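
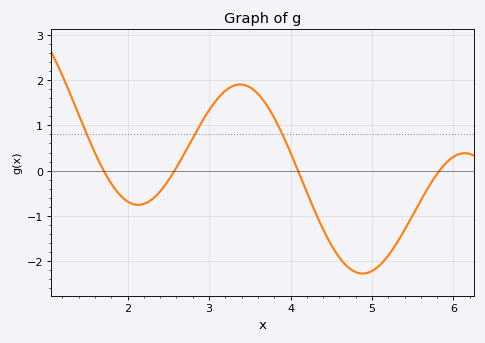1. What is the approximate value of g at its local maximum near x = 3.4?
1.9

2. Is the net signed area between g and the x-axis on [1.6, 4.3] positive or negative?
positive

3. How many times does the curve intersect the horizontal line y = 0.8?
3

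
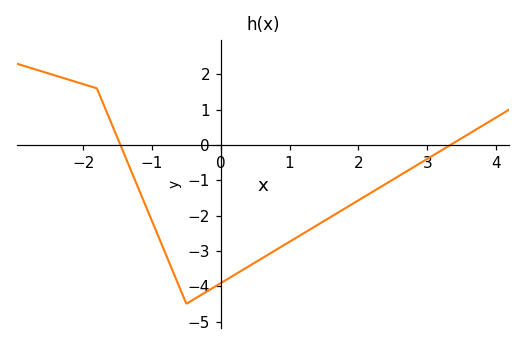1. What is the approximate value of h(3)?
-0.4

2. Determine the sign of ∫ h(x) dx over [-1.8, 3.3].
negative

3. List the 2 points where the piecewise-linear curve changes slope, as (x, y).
(-1.8, 1.6); (-0.5, -4.5)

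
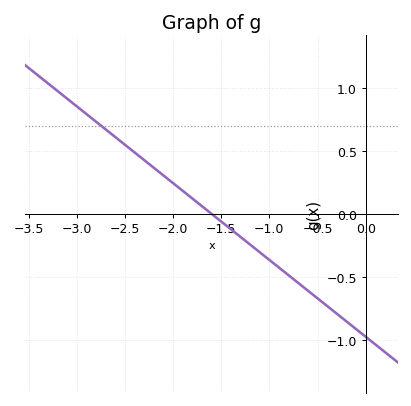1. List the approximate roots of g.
-1.6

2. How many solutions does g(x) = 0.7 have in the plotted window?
1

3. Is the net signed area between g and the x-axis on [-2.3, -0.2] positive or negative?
negative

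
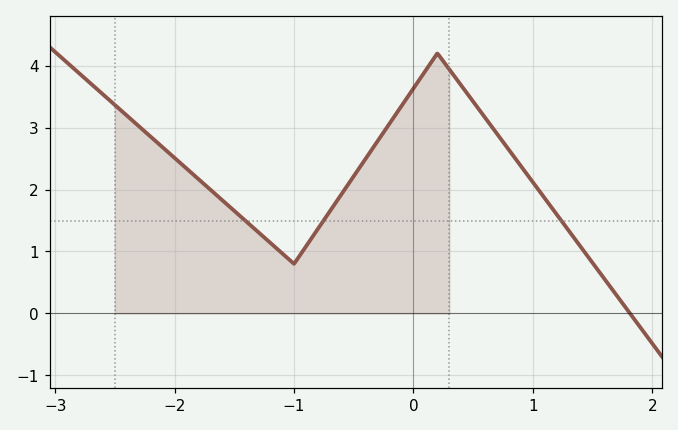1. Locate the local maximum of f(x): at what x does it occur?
0.2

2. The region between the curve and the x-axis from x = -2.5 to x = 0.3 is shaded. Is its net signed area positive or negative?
positive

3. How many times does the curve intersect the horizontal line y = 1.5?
3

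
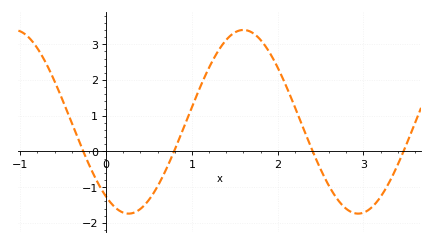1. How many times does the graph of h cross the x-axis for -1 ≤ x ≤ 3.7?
4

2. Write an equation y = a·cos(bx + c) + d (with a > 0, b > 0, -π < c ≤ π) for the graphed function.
y = 2.57cos(2.35x + 2.52) + 0.83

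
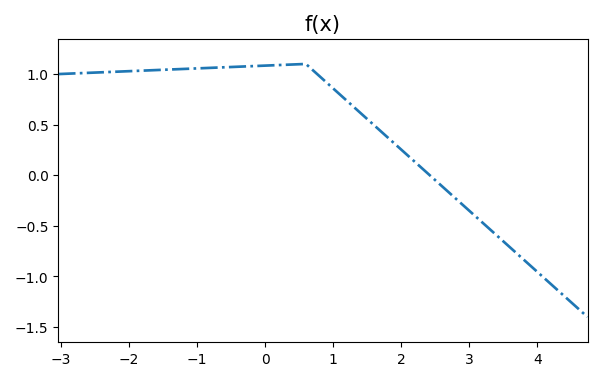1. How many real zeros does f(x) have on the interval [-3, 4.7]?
1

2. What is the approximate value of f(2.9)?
-0.3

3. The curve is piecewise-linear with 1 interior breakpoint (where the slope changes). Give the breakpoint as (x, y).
(0.6, 1.1)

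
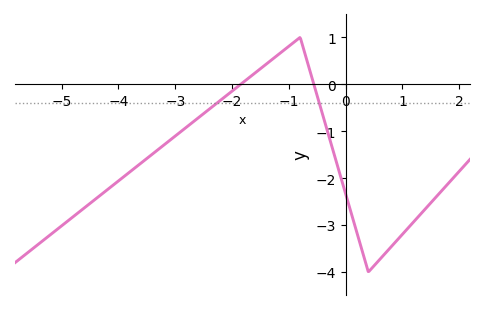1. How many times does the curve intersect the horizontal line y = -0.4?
2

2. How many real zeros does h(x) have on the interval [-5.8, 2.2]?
2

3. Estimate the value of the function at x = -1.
0.809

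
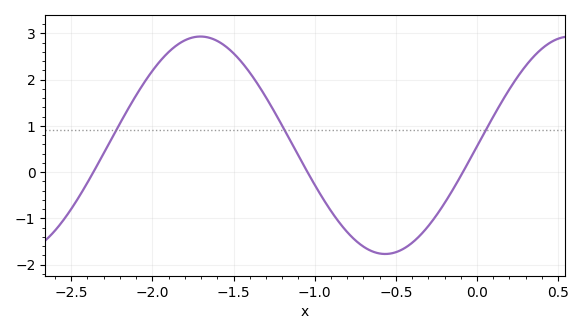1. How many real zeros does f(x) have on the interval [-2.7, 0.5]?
3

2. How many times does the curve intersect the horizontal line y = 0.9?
3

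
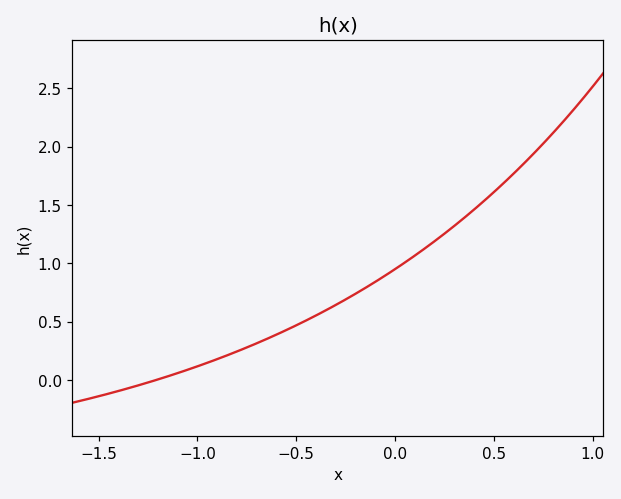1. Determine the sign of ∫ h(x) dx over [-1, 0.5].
positive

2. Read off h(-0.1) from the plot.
0.841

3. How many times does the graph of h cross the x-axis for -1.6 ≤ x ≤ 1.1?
1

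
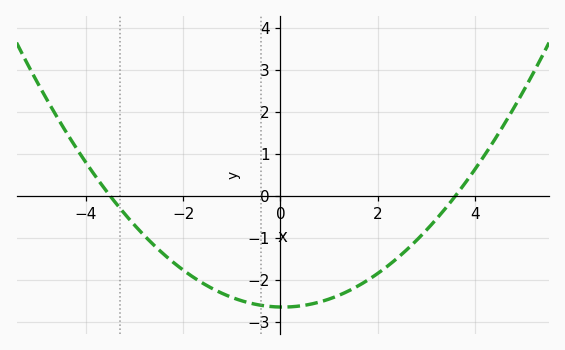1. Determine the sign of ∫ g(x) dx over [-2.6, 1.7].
negative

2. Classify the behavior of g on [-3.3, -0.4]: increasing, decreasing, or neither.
decreasing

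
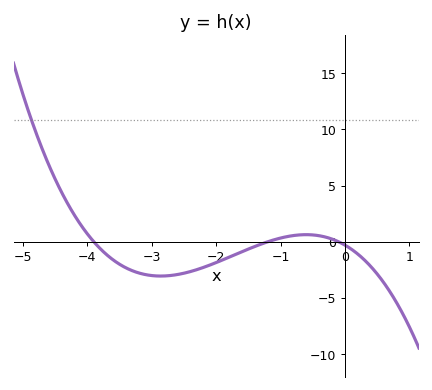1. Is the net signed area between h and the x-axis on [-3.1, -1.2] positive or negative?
negative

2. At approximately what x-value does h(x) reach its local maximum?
-0.606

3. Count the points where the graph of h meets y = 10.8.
1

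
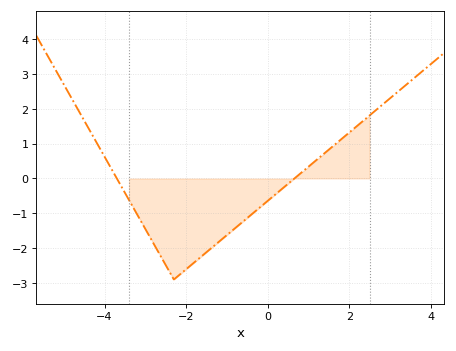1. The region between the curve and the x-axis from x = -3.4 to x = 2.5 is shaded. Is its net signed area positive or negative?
negative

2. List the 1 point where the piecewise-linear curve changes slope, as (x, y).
(-2.3, -2.9)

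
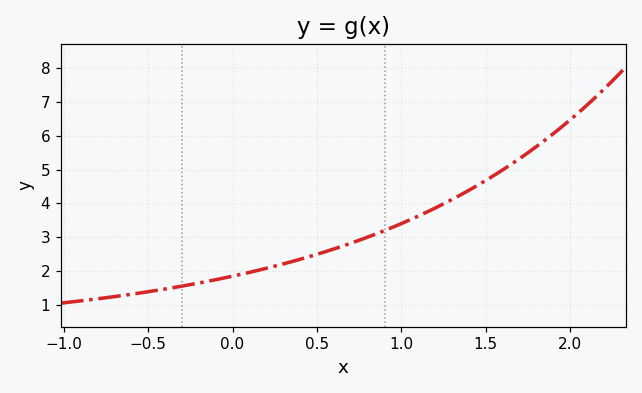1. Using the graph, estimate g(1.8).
5.7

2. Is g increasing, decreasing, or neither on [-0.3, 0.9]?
increasing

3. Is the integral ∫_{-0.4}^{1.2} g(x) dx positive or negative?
positive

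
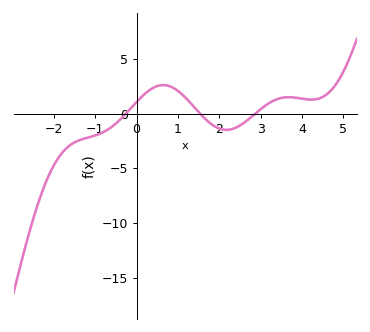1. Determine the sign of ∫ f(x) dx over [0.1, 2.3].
positive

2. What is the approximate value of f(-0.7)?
-1.46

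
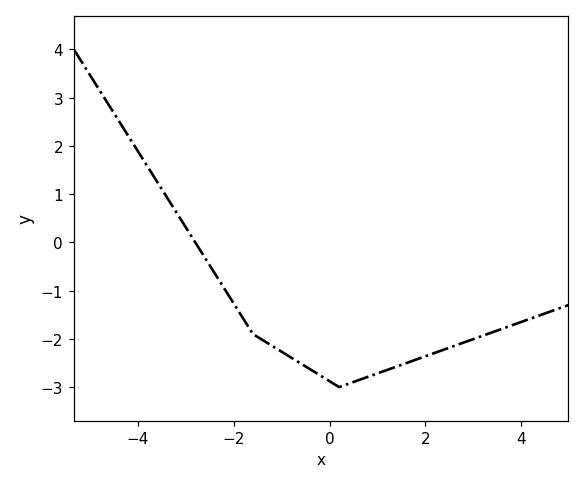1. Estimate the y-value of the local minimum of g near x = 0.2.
-3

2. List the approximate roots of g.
-2.8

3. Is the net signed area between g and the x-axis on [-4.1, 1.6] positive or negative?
negative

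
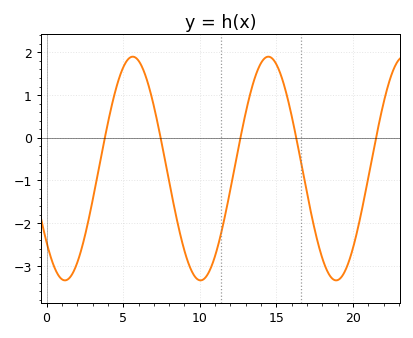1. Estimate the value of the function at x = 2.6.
-2.14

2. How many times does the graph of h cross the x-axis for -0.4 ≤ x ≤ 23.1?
5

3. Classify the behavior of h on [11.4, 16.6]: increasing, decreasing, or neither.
neither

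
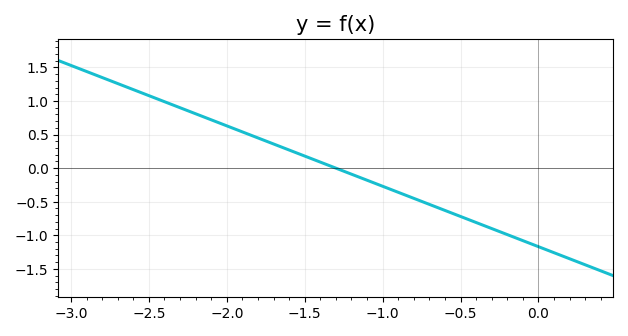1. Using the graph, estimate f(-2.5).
1.1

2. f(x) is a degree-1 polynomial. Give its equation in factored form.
y = -0.9(x + 1.3)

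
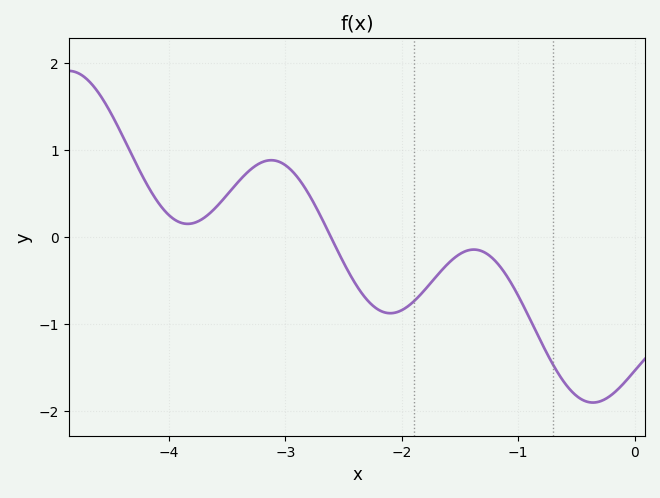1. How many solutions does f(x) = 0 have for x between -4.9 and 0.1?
1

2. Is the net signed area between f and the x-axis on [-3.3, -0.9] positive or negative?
negative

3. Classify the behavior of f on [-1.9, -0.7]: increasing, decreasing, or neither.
neither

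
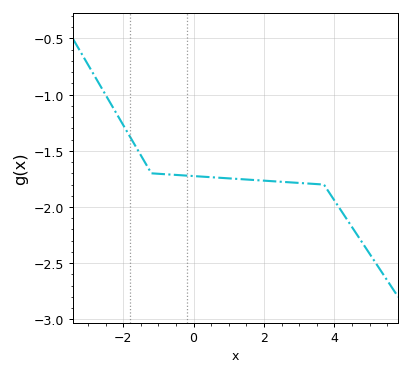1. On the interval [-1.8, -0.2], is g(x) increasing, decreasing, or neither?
decreasing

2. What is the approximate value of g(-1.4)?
-1.6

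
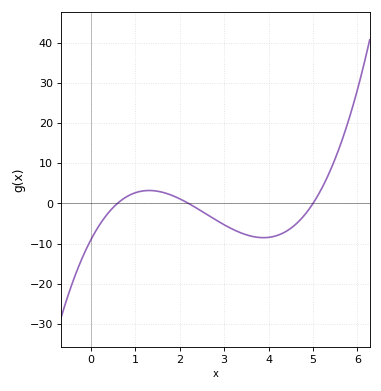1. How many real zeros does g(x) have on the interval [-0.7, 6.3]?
3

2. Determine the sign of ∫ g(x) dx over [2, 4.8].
negative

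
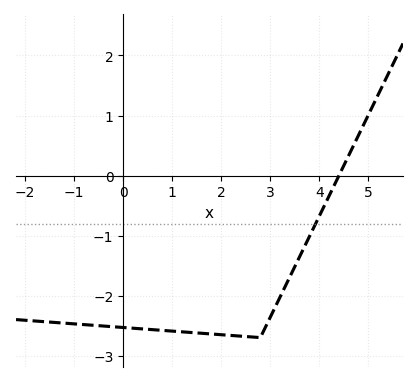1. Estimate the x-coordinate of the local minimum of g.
2.8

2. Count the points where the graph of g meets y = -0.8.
1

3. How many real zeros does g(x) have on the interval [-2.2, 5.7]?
1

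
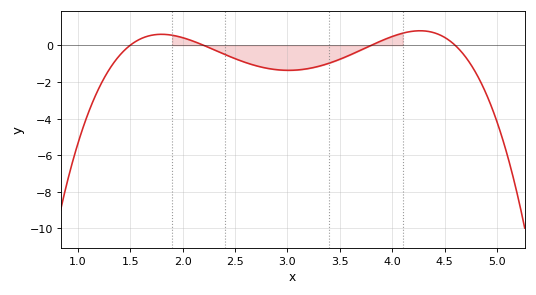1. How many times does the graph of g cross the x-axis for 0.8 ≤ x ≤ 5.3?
4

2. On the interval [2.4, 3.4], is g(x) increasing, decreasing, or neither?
neither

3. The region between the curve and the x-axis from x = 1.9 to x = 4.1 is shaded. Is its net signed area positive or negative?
negative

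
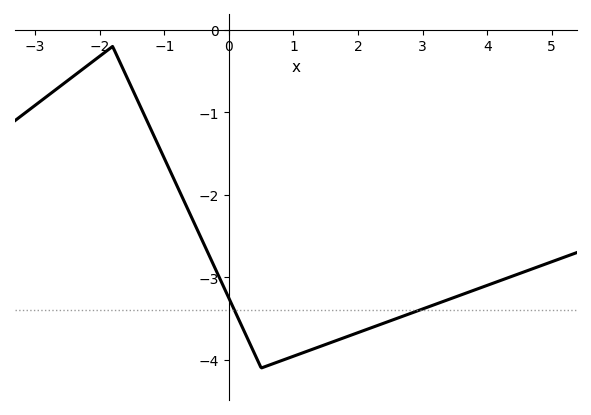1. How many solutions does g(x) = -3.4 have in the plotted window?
2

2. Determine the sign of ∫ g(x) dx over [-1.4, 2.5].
negative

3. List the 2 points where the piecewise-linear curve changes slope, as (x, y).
(-1.8, -0.2); (0.5, -4.1)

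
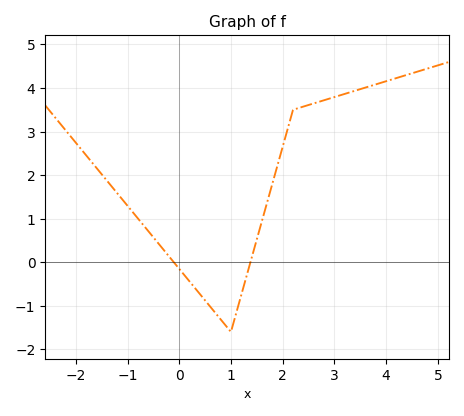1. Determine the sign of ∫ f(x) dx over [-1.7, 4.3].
positive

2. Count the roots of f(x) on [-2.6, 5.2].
2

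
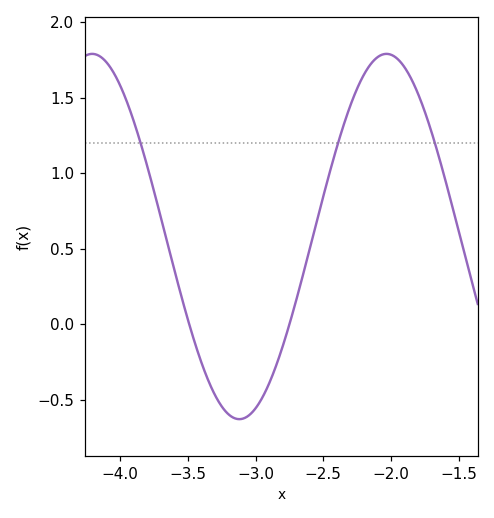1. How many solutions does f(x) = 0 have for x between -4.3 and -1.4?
2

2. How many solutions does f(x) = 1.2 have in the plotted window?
3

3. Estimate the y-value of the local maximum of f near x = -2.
1.79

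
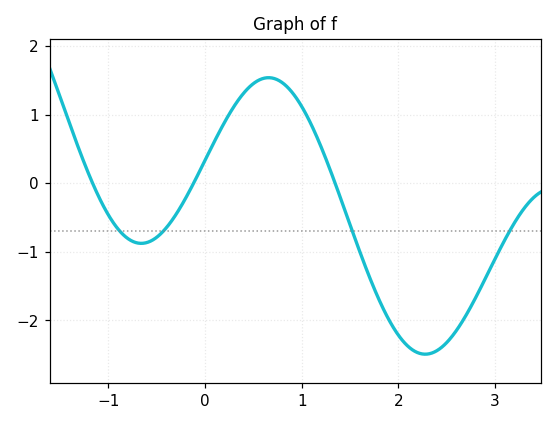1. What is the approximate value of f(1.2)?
0.533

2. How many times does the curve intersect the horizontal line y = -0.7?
4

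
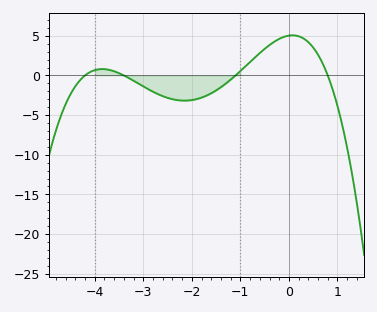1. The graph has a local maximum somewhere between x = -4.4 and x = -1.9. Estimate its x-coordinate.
-3.8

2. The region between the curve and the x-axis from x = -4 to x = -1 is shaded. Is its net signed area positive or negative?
negative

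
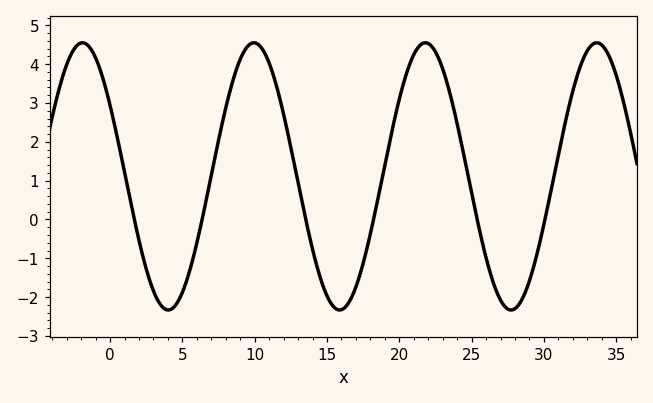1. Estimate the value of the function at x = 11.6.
3.31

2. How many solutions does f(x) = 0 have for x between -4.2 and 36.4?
6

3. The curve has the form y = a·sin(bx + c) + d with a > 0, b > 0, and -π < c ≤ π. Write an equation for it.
y = 3.44sin(0.53x + 2.58) + 1.11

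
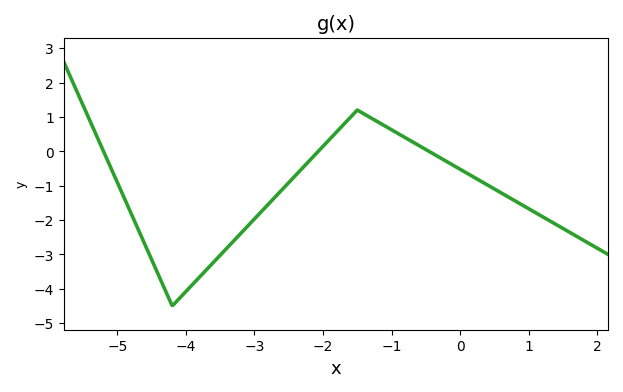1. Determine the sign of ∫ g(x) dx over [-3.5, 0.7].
negative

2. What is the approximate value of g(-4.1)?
-4.29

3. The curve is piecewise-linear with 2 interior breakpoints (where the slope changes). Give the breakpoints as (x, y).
(-4.2, -4.5); (-1.5, 1.2)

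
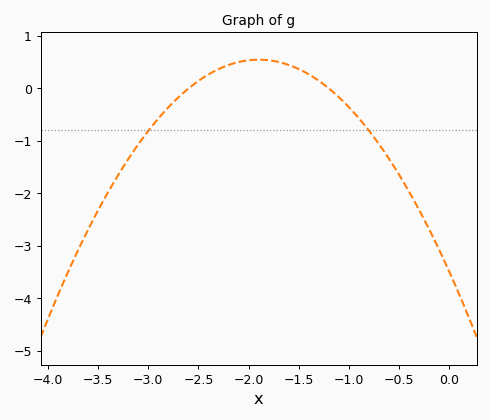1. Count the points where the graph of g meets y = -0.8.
2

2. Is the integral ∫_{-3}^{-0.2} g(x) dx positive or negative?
negative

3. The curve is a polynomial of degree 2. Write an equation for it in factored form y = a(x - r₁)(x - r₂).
y = -1.12(x + 2.6)(x + 1.2)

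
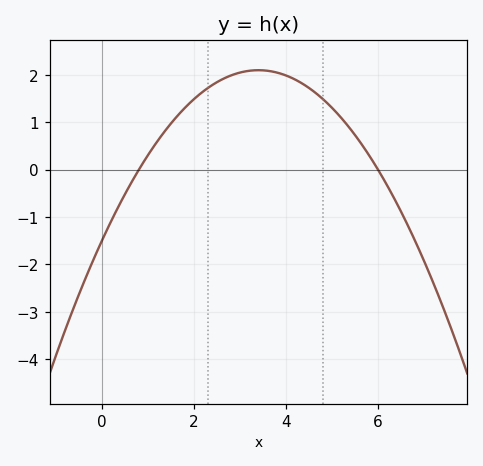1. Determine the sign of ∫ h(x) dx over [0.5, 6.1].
positive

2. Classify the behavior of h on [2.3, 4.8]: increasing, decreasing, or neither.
neither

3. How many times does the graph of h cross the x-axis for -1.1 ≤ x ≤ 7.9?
2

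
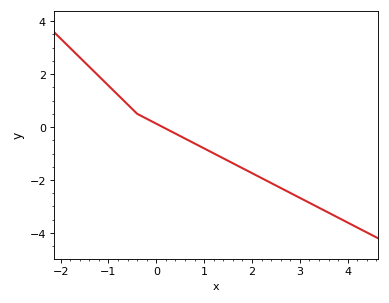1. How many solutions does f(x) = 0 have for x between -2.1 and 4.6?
1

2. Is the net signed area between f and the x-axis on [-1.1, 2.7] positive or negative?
negative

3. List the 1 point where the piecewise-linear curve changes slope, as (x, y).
(-0.4, 0.5)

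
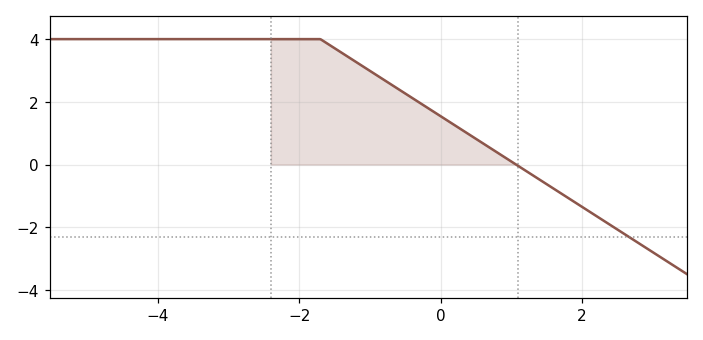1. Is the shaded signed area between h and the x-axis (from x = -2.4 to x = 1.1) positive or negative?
positive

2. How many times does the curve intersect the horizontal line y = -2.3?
1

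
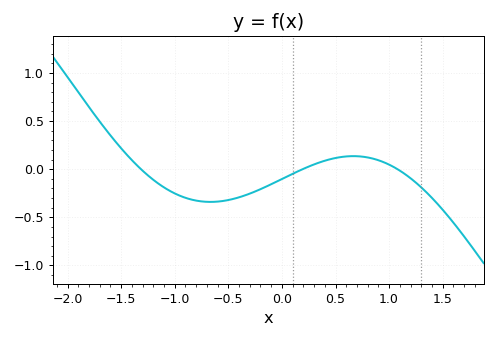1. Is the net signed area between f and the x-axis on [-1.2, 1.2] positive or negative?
negative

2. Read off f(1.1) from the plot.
0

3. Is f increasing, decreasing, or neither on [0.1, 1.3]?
neither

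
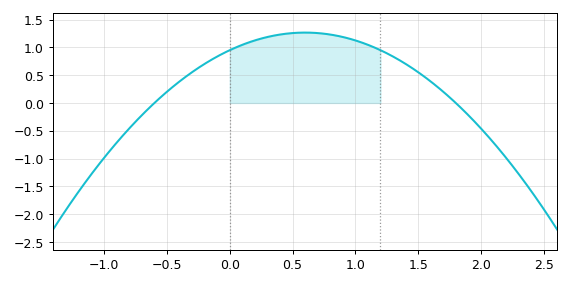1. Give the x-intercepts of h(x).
-0.6, 1.8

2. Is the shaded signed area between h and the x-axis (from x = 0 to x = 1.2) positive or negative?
positive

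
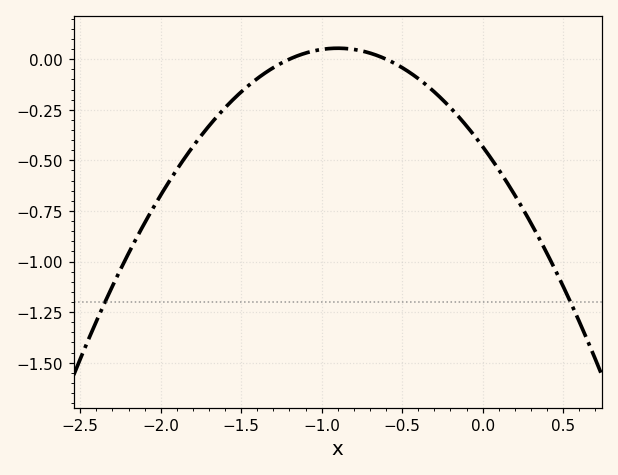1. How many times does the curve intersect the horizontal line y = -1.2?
2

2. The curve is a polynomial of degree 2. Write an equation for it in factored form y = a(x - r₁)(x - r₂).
y = -0.6(x + 1.2)(x + 0.6)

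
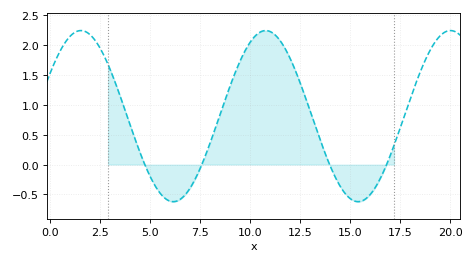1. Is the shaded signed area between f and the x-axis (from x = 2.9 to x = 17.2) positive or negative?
positive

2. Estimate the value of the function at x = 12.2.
1.65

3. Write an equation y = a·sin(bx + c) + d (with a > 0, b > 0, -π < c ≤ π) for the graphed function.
y = 1.43sin(0.68x + 0.52) + 0.81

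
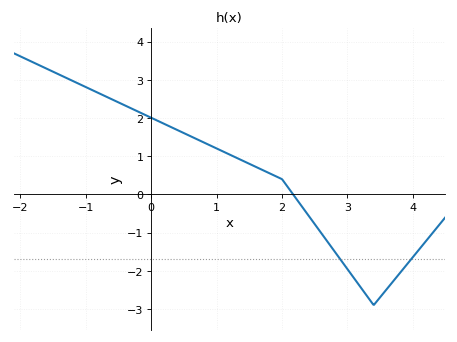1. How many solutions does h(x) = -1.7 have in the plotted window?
2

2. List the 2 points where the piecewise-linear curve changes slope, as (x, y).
(2, 0.4); (3.4, -2.9)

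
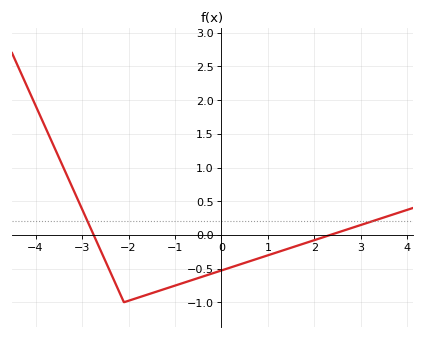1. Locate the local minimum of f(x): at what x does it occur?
-2.2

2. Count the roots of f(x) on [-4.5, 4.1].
2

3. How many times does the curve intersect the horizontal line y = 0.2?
2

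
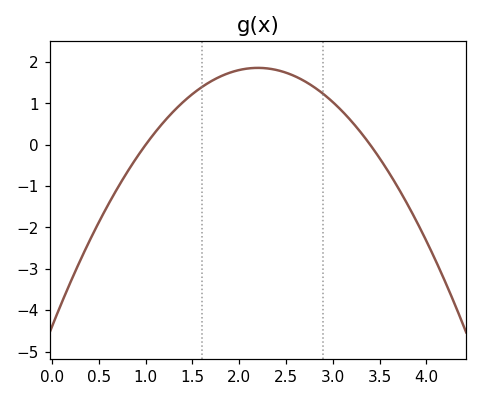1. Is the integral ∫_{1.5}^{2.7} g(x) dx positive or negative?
positive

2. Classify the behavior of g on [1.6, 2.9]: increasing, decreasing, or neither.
neither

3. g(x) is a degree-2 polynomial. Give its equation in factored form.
y = -1.29(x - 1)(x - 3.4)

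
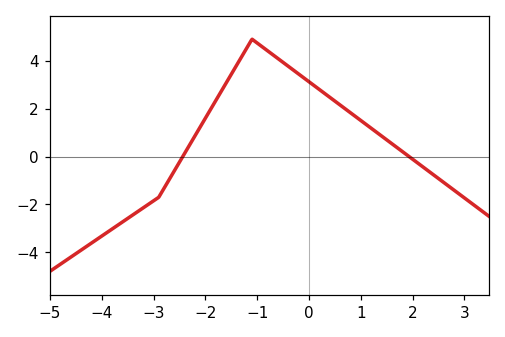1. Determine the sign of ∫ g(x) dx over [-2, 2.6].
positive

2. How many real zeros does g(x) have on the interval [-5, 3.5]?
2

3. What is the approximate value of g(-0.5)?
4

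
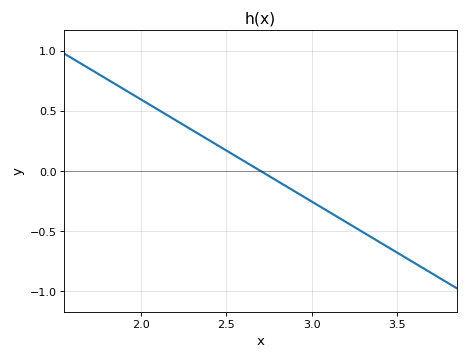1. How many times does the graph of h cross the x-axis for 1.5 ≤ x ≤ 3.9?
1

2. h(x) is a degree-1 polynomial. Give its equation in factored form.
y = -0.85(x - 2.7)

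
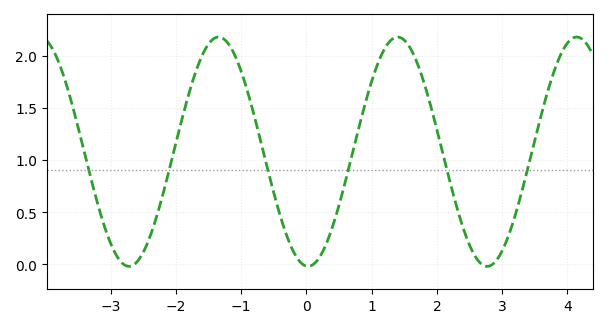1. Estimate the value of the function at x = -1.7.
1.85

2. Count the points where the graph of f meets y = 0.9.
6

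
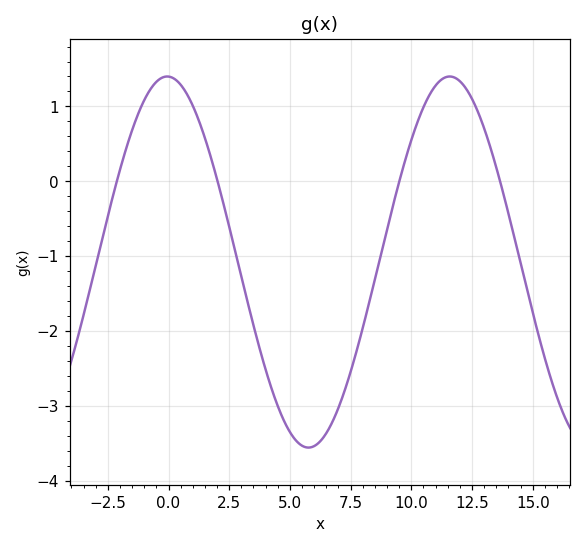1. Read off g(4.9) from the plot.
-3.3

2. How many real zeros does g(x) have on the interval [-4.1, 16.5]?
4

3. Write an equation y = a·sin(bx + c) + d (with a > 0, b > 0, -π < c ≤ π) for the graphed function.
y = 2.48sin(0.54x + 1.6) - 1.08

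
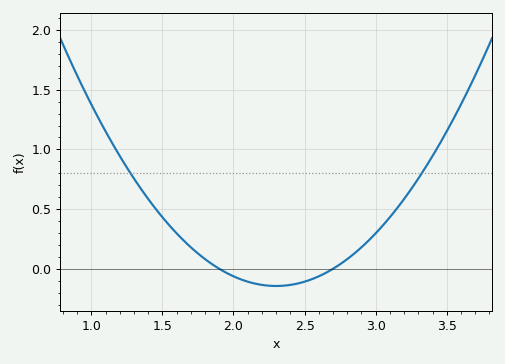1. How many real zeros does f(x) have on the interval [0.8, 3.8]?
2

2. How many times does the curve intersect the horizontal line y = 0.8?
2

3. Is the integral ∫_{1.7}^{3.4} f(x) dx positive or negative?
positive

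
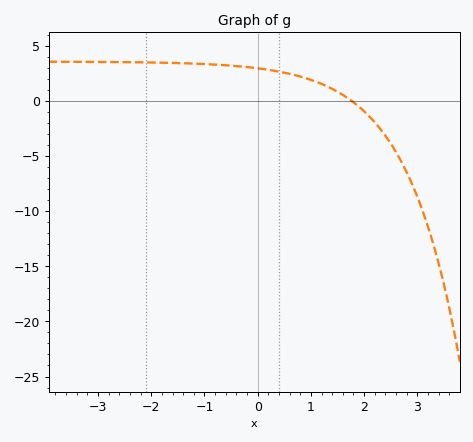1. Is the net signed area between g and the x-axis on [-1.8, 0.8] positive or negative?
positive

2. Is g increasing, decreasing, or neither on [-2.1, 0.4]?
decreasing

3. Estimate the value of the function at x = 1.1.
1.5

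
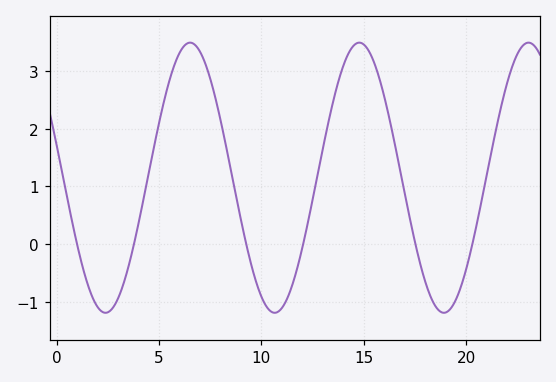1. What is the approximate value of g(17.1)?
0.7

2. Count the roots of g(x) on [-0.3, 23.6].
6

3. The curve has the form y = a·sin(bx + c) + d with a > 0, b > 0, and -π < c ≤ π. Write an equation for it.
y = 2.34sin(0.76x + 2.9) + 1.15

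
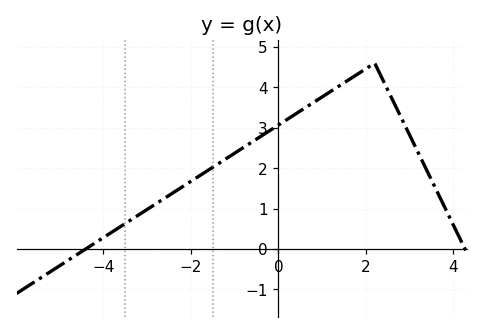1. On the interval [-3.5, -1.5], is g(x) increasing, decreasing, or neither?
increasing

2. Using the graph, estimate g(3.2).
2.4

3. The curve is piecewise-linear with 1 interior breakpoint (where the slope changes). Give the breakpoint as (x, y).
(2.2, 4.6)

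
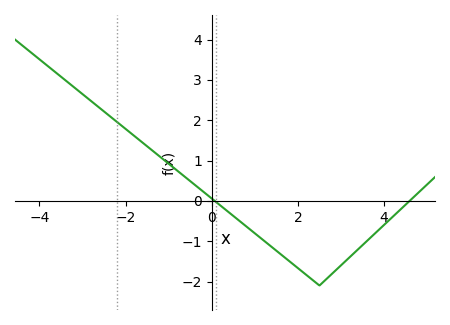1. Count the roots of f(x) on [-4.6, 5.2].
2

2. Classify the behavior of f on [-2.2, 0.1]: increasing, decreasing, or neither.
decreasing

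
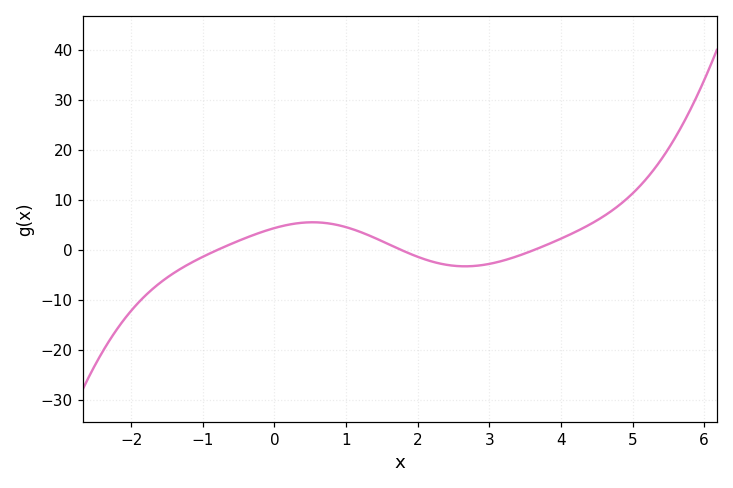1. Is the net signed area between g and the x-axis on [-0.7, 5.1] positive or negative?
positive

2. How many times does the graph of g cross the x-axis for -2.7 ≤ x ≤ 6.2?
3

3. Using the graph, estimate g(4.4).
4.99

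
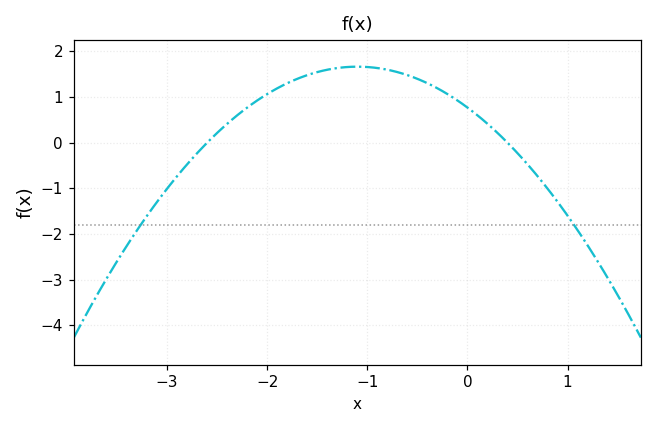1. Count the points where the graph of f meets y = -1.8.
2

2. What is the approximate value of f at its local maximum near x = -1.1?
1.7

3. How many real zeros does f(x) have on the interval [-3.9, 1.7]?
2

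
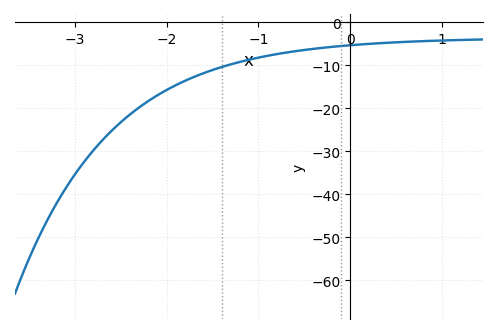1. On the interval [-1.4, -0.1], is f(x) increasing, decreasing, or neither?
increasing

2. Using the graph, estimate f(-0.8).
-7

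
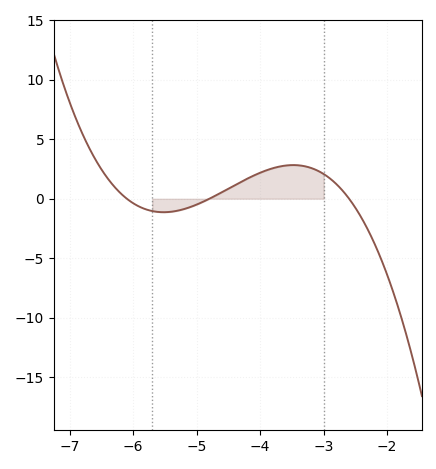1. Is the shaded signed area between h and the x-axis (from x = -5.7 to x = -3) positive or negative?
positive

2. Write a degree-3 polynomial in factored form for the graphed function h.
y = -0.93(x + 6.1)(x + 4.8)(x + 2.6)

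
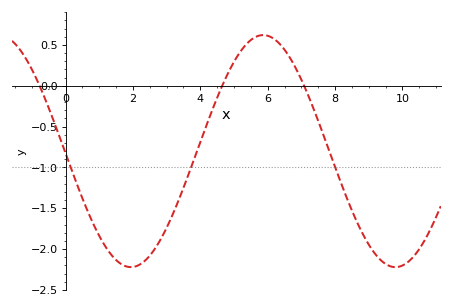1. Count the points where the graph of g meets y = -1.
3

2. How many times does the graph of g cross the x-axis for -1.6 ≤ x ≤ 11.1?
3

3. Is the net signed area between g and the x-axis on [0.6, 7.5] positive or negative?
negative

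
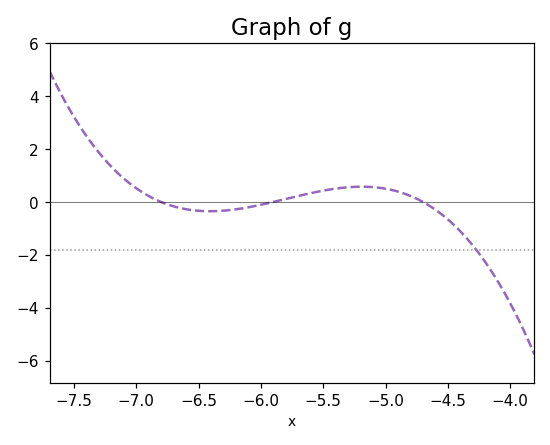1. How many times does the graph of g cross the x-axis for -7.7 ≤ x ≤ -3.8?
3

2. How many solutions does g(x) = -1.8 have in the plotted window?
1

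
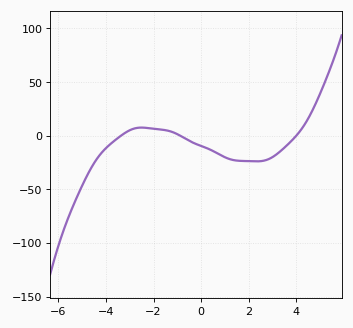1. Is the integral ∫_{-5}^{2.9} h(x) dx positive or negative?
negative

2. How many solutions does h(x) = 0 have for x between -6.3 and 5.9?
3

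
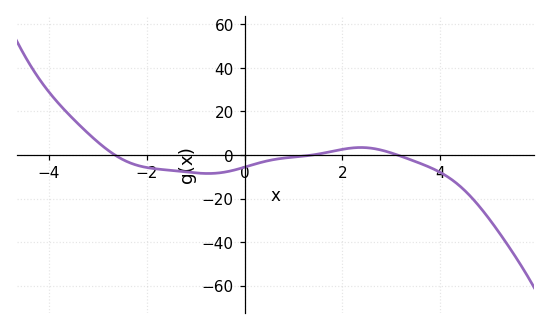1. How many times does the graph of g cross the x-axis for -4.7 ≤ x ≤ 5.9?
3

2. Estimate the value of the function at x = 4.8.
-24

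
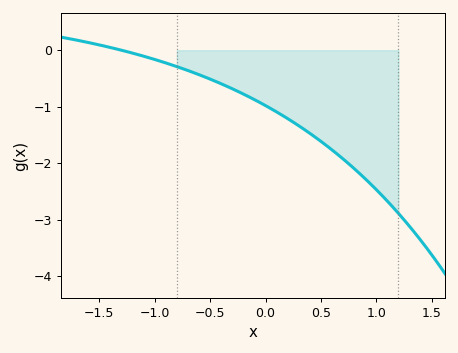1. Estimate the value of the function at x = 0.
-0.98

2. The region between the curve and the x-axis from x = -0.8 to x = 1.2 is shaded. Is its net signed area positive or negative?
negative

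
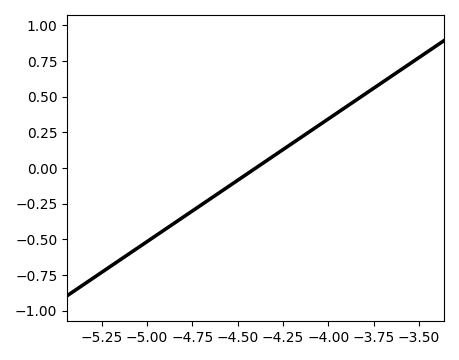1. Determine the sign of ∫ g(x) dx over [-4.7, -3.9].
positive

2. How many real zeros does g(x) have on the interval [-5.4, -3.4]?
1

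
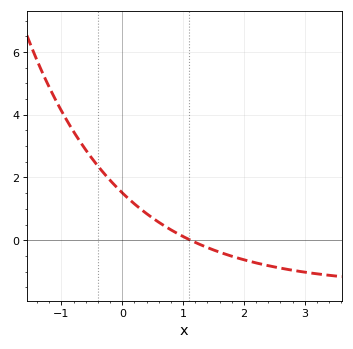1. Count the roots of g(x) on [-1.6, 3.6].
1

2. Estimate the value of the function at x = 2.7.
-1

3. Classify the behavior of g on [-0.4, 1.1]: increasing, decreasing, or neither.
decreasing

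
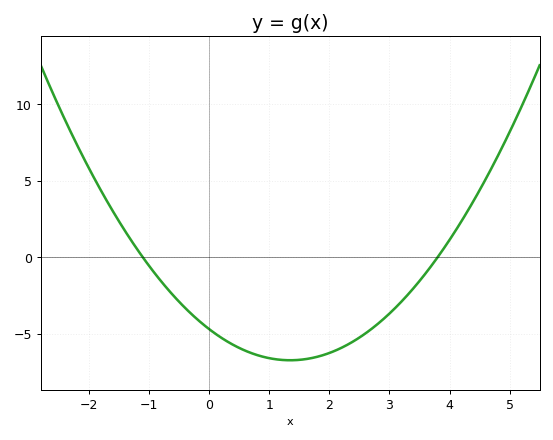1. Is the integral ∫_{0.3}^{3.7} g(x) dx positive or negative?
negative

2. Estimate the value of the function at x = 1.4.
-6.72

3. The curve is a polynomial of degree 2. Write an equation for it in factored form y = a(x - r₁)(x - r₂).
y = 1.12(x + 1.1)(x - 3.8)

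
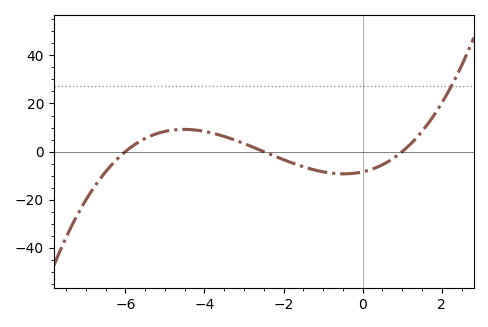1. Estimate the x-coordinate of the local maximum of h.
-4.52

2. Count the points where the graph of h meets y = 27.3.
1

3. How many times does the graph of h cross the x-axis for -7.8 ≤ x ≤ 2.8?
3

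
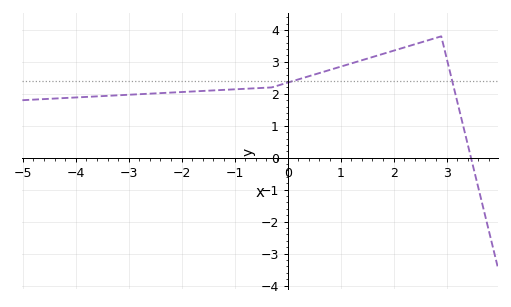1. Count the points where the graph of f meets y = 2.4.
2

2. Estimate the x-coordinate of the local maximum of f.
2.8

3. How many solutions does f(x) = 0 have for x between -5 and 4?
1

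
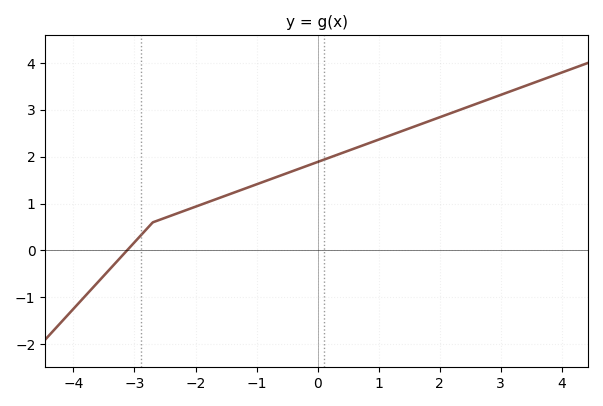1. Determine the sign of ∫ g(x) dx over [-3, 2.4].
positive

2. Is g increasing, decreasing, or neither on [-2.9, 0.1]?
increasing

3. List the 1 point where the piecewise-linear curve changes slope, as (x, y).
(-2.7, 0.6)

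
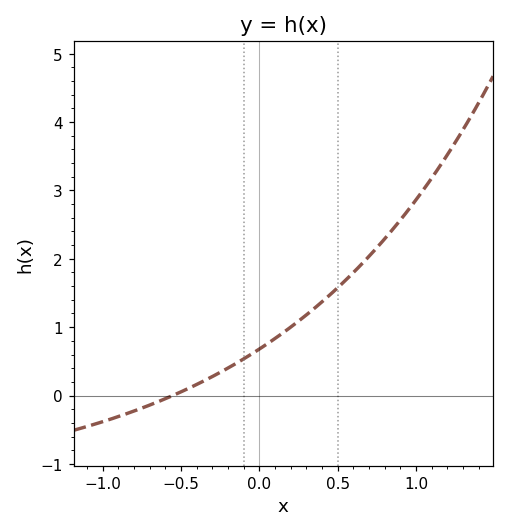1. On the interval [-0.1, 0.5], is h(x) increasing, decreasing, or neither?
increasing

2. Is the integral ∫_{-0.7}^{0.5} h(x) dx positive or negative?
positive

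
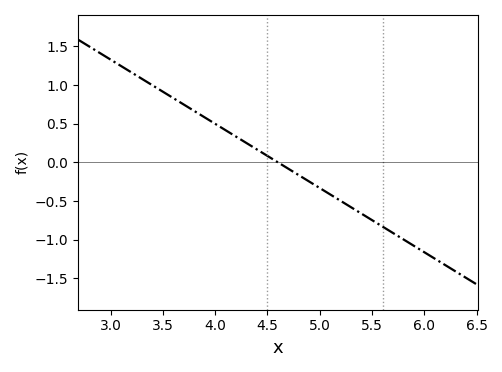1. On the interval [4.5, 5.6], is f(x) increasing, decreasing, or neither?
decreasing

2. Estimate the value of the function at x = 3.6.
0.83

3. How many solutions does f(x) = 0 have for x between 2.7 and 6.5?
1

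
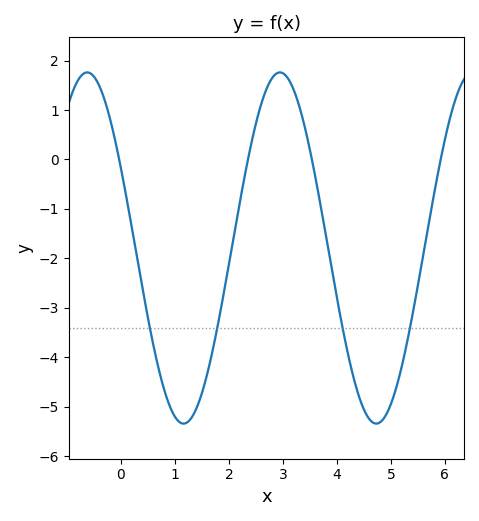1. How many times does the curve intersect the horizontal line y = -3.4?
4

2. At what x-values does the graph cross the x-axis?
0, 2.4, 3.5, 5.9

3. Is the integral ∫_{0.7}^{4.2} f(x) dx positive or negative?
negative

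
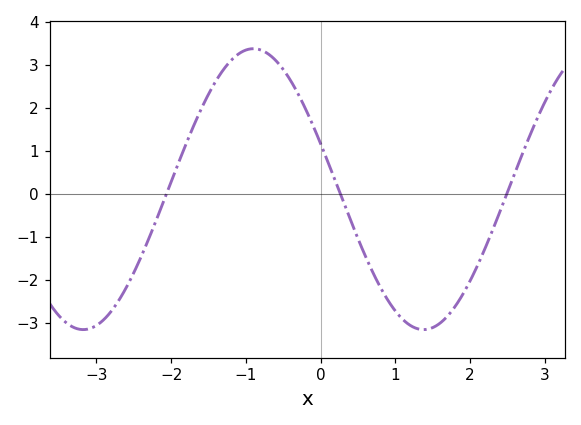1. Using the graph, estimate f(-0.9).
3.4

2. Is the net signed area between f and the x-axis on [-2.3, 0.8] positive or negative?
positive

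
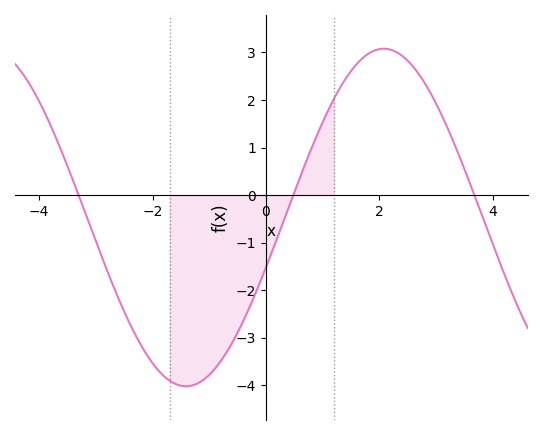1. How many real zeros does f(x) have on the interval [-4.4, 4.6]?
3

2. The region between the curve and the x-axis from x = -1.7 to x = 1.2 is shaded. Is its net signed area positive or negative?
negative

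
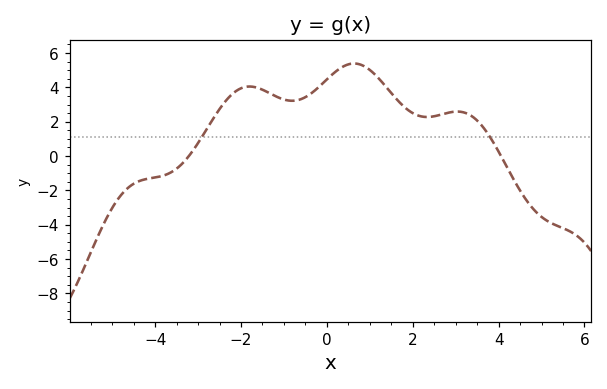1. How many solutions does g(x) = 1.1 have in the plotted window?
2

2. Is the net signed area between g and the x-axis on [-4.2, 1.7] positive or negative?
positive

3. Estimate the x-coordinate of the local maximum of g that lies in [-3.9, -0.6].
-1.8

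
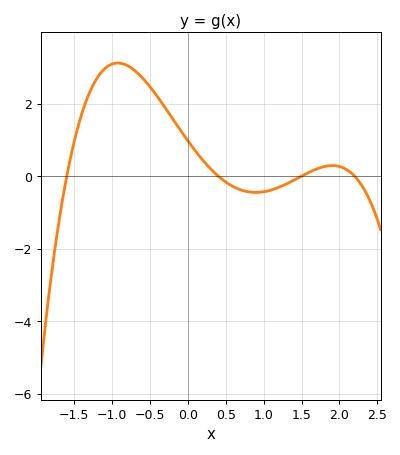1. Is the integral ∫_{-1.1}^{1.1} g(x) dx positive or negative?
positive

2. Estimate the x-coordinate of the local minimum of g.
0.895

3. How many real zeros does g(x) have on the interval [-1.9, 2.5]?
4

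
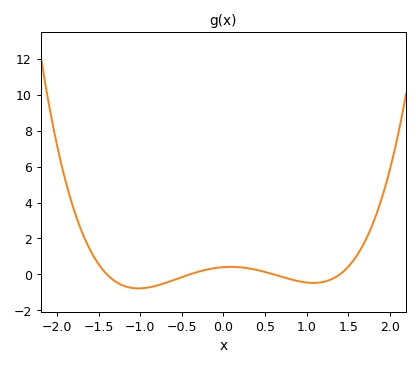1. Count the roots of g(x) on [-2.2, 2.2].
4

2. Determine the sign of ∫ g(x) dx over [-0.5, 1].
positive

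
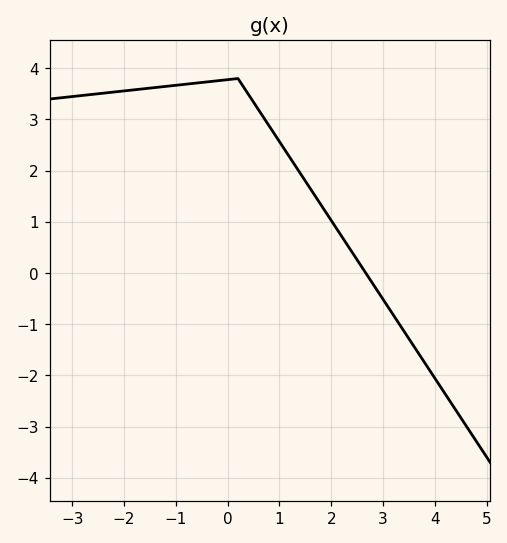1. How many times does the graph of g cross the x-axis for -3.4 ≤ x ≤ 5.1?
1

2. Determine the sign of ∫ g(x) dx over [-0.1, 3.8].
positive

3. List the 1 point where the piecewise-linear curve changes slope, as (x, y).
(0.2, 3.8)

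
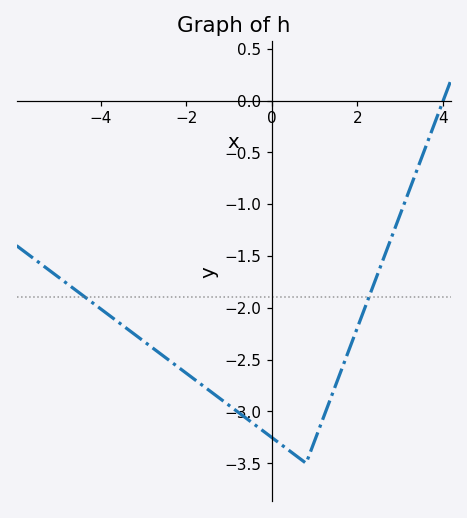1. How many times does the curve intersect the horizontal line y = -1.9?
2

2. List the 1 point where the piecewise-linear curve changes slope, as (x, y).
(0.8, -3.5)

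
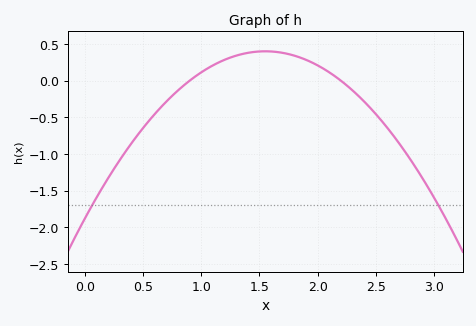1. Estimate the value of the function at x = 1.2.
0.3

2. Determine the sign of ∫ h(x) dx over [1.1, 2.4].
positive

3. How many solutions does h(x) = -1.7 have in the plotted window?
2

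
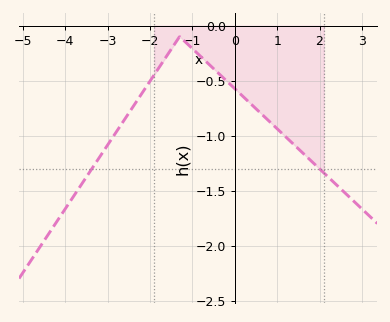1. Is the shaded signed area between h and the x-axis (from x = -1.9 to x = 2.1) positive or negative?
negative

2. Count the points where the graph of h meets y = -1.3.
2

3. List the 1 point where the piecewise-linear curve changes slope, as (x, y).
(-1.3, -0.1)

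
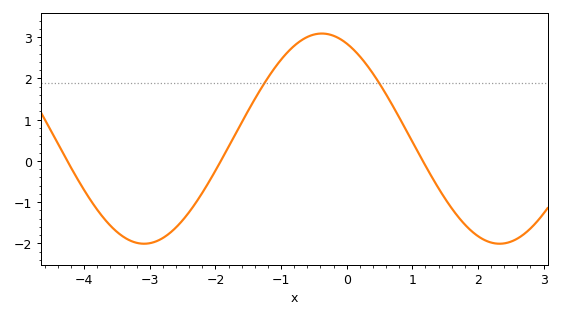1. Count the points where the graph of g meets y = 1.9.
2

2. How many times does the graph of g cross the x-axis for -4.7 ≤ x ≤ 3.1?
3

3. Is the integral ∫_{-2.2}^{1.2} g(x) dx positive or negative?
positive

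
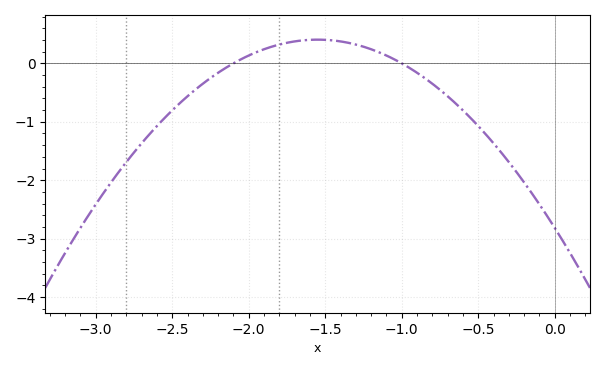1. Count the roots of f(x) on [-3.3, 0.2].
2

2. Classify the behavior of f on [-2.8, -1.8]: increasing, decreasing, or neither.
increasing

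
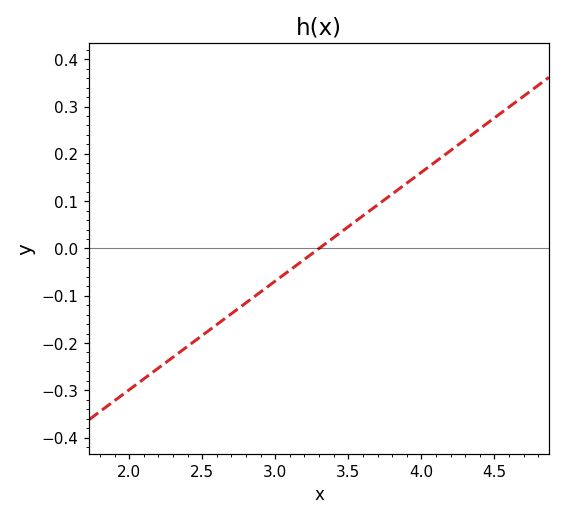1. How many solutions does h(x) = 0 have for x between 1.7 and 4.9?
1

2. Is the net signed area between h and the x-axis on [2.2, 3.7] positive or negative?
negative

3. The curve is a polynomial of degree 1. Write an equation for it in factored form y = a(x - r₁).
y = 0.23(x - 3.3)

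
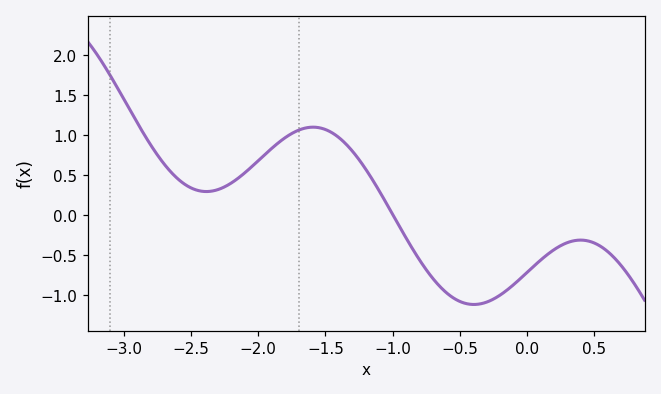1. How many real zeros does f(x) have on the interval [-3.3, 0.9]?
1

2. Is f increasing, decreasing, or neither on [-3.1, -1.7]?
neither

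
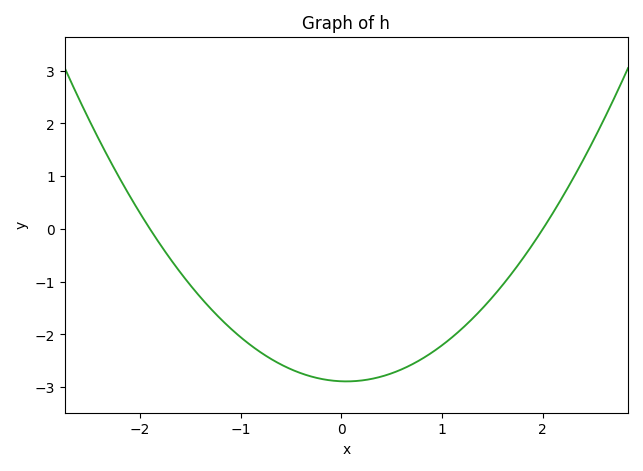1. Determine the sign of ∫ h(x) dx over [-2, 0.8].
negative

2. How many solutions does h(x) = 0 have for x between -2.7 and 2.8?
2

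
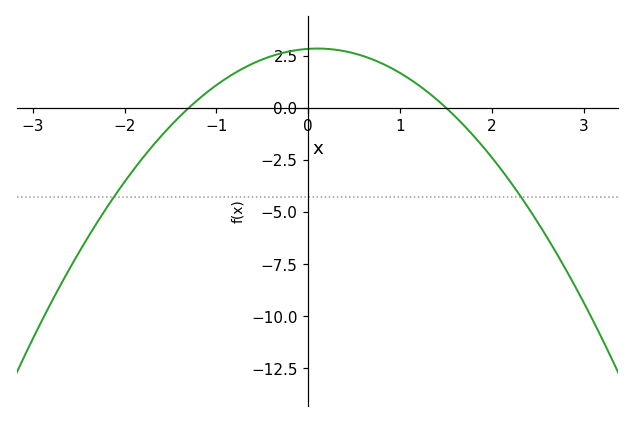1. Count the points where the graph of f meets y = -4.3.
2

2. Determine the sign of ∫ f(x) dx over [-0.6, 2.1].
positive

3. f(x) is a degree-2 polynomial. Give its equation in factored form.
y = -1.45(x + 1.3)(x - 1.5)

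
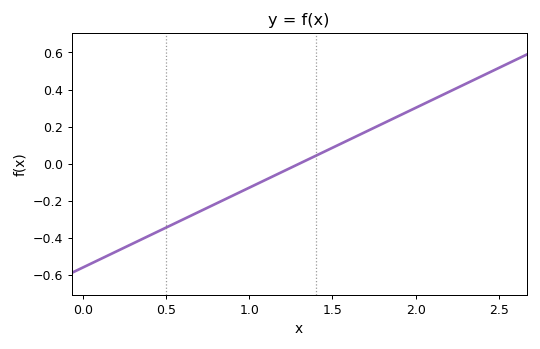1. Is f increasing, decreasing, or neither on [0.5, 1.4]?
increasing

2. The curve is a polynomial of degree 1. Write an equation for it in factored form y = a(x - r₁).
y = 0.43(x - 1.3)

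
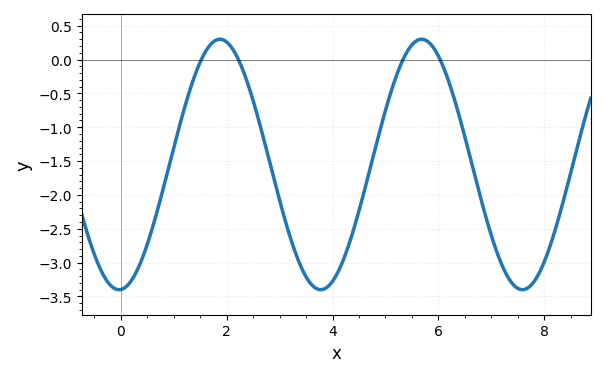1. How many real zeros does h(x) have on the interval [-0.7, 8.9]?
4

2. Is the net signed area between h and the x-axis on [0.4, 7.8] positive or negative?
negative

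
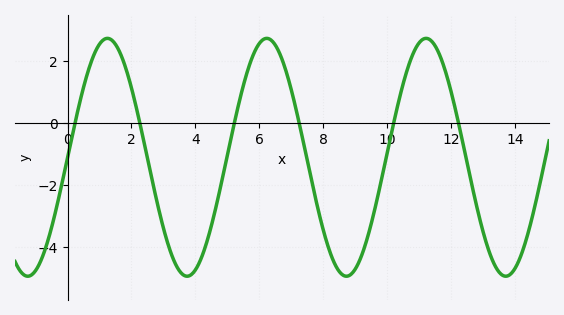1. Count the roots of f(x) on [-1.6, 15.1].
6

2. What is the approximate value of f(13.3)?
-4.44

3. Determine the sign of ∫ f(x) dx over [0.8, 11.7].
negative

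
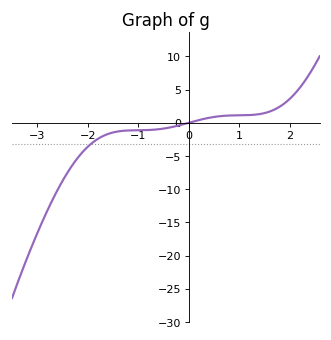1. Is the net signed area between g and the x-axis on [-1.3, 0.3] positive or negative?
negative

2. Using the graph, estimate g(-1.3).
-1.21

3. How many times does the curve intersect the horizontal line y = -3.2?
1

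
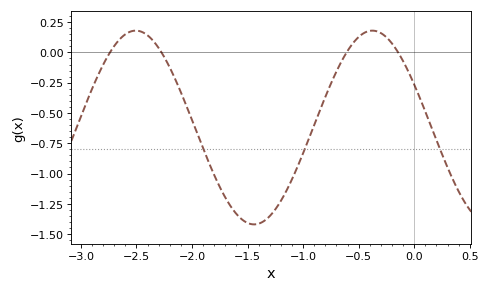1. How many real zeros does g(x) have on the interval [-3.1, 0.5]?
4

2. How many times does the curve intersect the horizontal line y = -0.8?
3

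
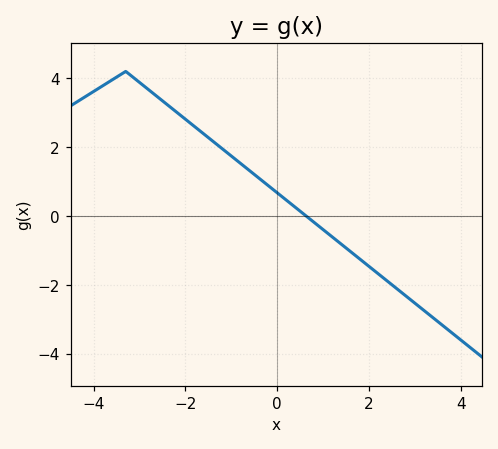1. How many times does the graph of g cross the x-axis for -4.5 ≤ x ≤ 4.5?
1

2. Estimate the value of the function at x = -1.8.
2.6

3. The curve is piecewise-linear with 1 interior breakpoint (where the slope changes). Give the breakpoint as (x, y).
(-3.3, 4.2)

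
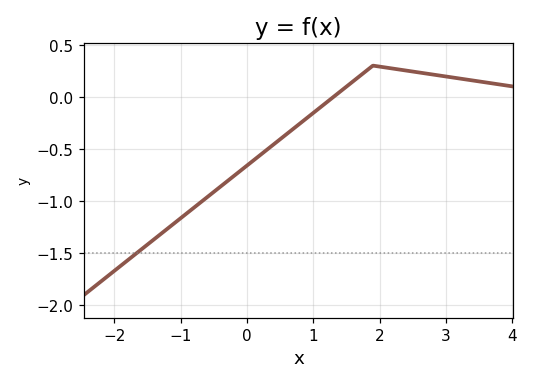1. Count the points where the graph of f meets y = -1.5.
1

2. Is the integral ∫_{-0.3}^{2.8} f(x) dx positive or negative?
negative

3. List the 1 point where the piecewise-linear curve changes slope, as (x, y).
(1.9, 0.3)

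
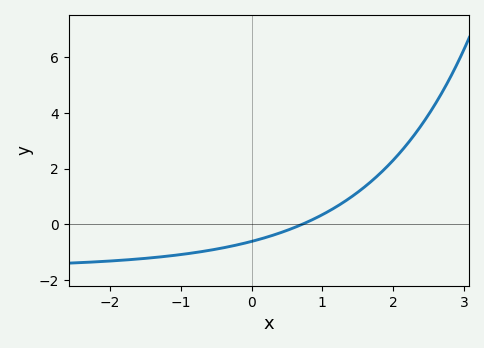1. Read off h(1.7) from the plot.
1.6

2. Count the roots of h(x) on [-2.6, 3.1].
1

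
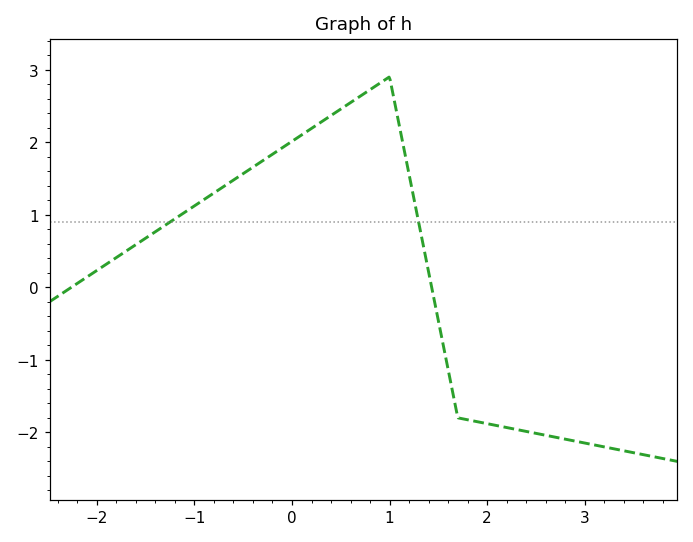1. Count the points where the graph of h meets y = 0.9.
2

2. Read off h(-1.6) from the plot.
0.6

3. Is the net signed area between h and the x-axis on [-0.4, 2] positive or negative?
positive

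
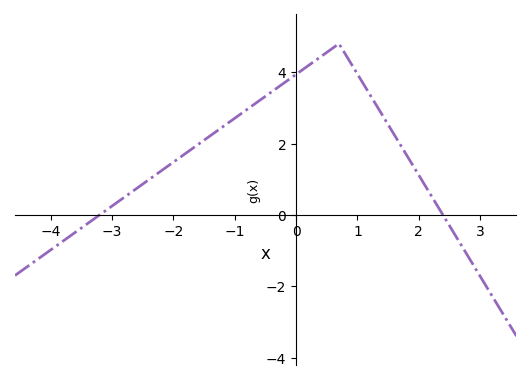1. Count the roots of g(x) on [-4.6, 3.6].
2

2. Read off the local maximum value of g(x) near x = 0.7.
4.8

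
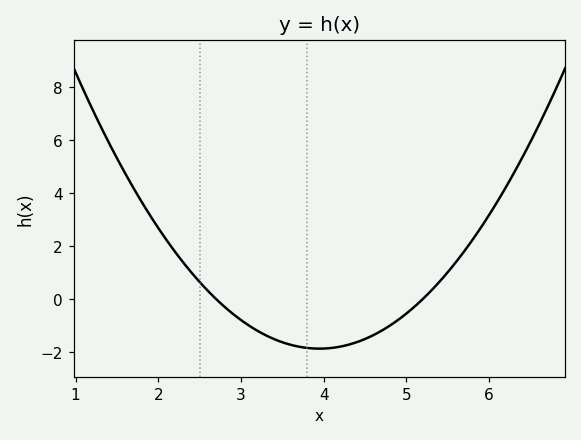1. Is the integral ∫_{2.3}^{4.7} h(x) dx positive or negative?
negative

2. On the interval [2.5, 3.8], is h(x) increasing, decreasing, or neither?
decreasing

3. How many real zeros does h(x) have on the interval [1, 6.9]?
2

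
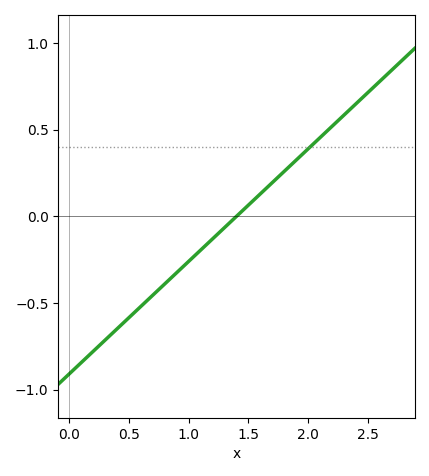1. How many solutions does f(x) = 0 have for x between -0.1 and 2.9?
1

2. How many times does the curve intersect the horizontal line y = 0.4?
1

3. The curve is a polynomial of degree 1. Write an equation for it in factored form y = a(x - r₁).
y = 0.65(x - 1.4)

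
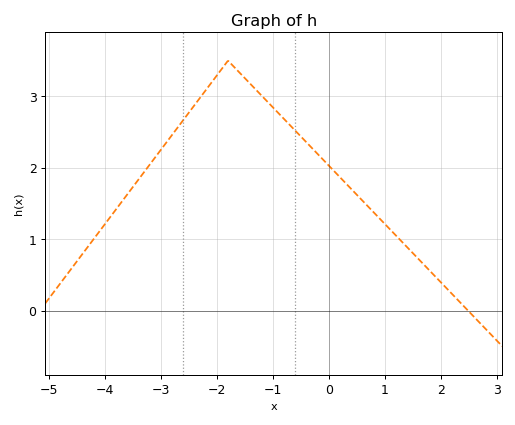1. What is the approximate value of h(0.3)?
1.8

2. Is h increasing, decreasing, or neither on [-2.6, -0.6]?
neither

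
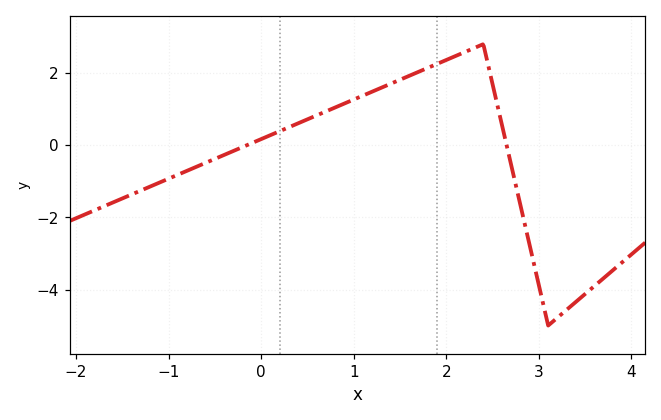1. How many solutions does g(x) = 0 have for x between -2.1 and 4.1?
2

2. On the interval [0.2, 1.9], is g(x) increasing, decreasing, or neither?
increasing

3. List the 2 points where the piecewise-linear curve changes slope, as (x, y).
(2.4, 2.8); (3.1, -5)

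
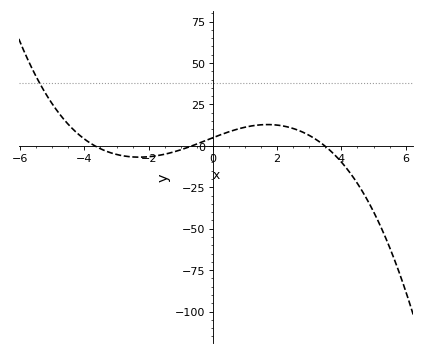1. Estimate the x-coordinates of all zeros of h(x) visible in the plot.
-3.6, -0.6, 3.4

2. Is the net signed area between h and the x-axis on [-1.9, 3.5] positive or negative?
positive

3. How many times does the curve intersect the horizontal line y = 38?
1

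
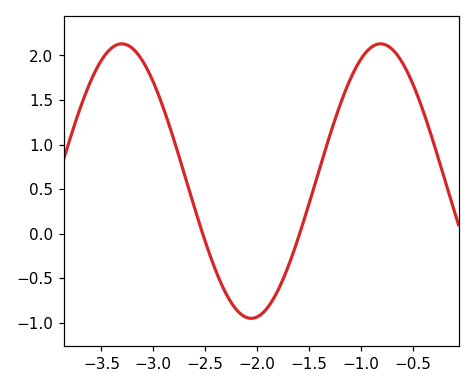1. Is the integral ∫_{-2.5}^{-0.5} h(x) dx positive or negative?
positive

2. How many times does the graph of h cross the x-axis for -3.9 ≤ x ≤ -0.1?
2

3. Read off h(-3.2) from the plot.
2.08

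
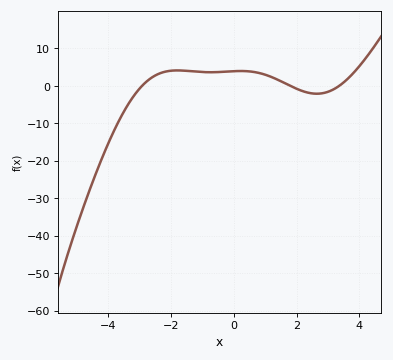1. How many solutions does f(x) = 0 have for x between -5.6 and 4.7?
3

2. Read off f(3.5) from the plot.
0.919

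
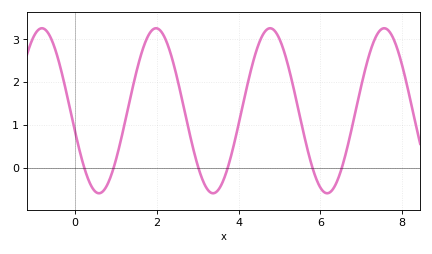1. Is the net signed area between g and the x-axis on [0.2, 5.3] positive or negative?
positive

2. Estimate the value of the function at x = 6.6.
0.2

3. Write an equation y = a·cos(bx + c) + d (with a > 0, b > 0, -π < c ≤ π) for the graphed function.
y = 1.93cos(2.2x + 1.8) + 1.33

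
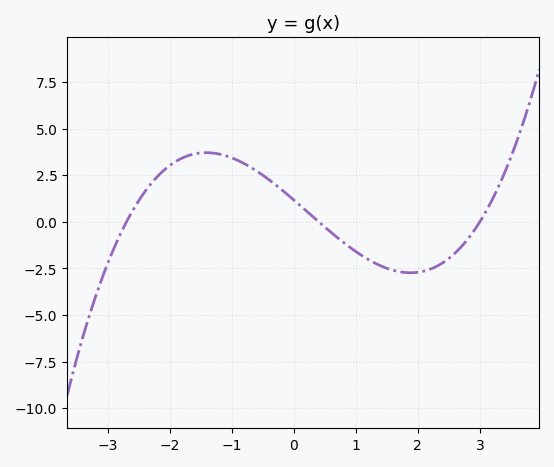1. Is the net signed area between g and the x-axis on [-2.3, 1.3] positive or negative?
positive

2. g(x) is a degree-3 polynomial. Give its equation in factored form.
y = 0.36(x + 2.7)(x - 0.4)(x - 3)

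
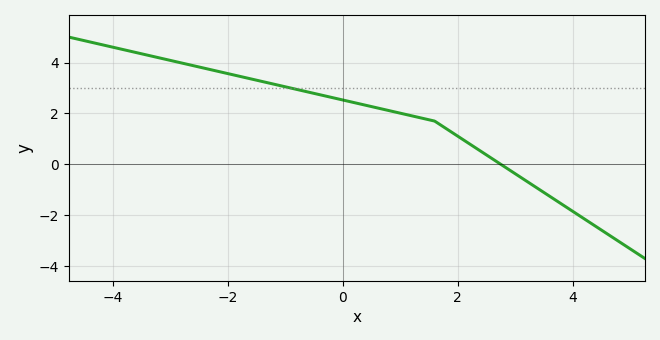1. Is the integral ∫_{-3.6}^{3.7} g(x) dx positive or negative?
positive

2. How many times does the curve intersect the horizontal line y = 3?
1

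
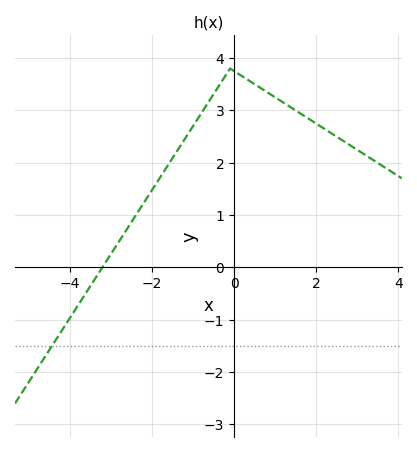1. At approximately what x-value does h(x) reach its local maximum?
-0.097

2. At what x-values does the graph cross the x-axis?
-3.21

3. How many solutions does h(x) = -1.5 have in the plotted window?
1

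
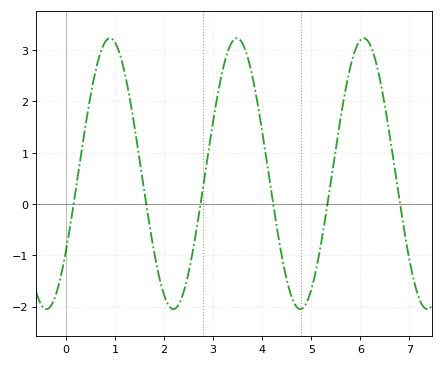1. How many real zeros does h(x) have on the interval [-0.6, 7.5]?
6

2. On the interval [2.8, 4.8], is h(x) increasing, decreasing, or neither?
neither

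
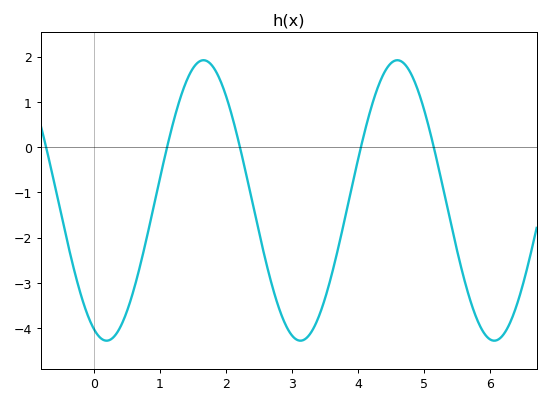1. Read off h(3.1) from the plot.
-4.27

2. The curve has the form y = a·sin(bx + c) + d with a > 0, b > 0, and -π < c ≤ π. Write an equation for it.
y = 3.1sin(2.14x - 1.98) - 1.18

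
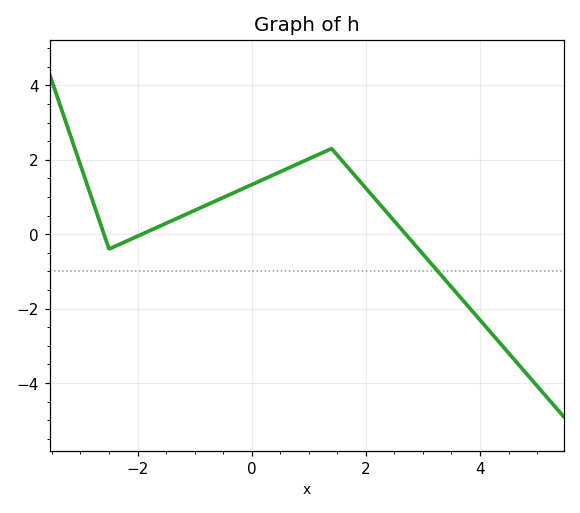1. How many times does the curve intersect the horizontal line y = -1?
1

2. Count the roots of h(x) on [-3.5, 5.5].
3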